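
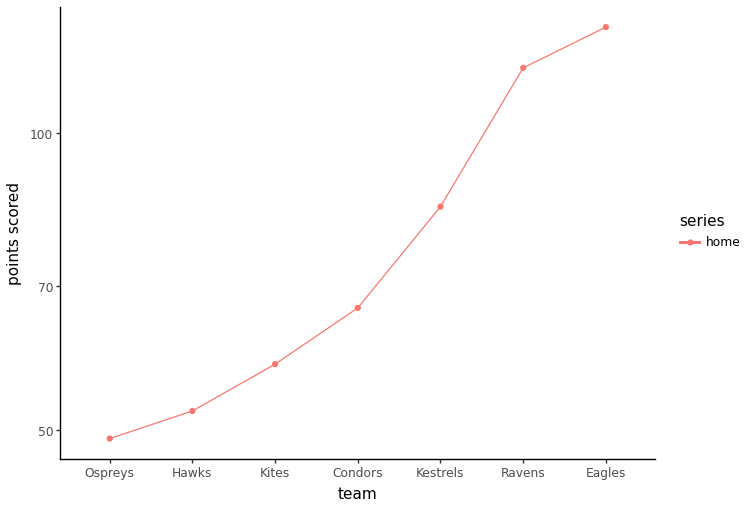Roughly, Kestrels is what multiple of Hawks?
Kestrels ≈ 80, Hawks ≈ 50; 80/50 ≈ 1.6.

≈ 1.6×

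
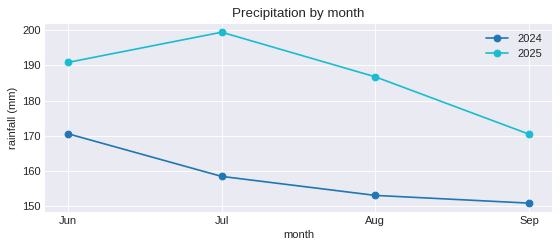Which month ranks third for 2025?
Aug

Top 4 for 2025: Jul ≈ 200, Jun ≈ 190, Aug ≈ 185, Sep ≈ 170.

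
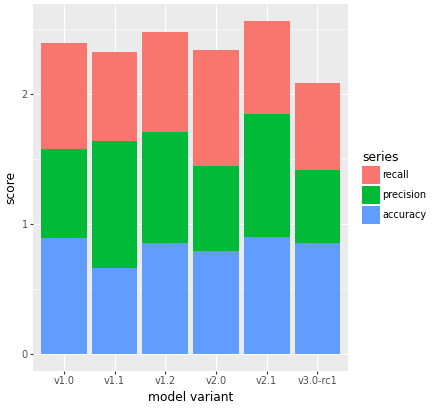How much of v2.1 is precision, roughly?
precision top ≈ 2.0, bottom ≈ 1.0; segment ≈ 1.0.

≈ 1.0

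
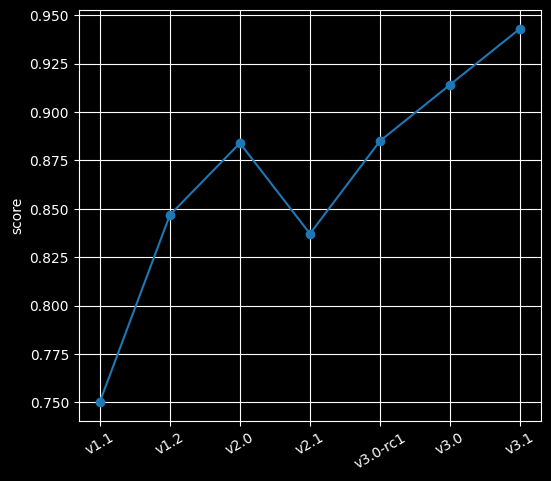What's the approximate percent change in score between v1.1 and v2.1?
v1.1 ≈ 0.76, v2.1 ≈ 0.84; (0.84 − 0.76) / 0.76 ≈ +10.5%.

≈ +10.5%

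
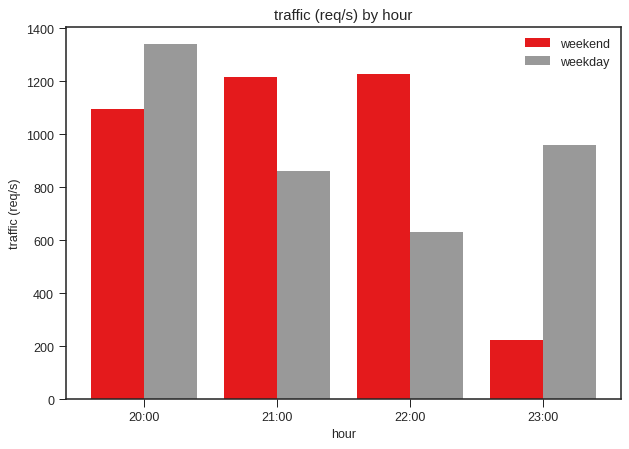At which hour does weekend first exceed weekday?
20:00: weekend ≈ 1000 vs weekday ≈ 1400 (not yet); 21:00: weekend ≈ 1200 vs weekday ≈ 800 (first crossover).

21:00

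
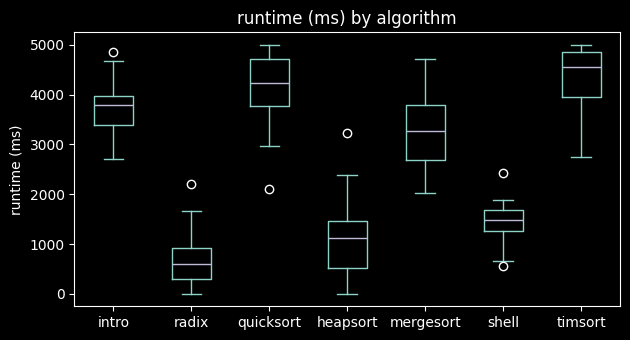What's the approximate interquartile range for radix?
≈ 500

Q3 ≈ 1000, Q1 ≈ 500; IQR ≈ 500.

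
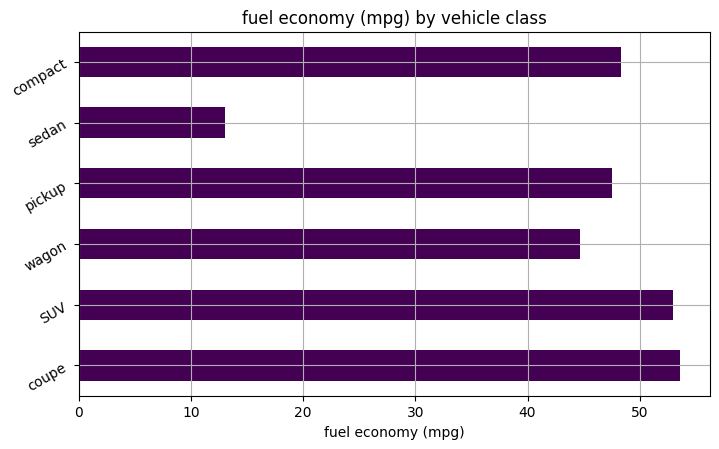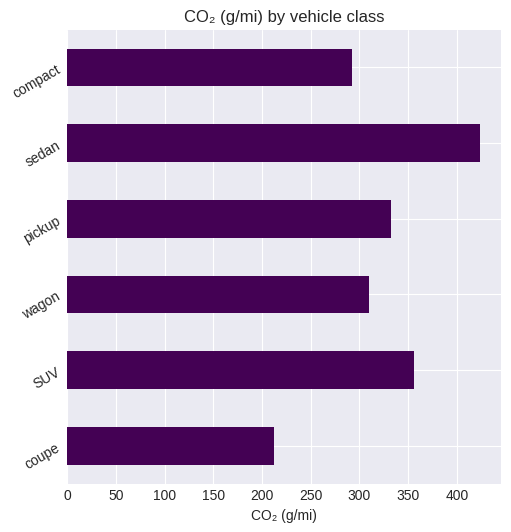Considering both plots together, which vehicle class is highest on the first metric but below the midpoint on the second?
coupe

Chart 2 median CO₂ (g/mi) ≈ 300; below-median vehicle classes: coupe, wagon, compact. Among those, coupe has the highest fuel economy (mpg) (≈ 55).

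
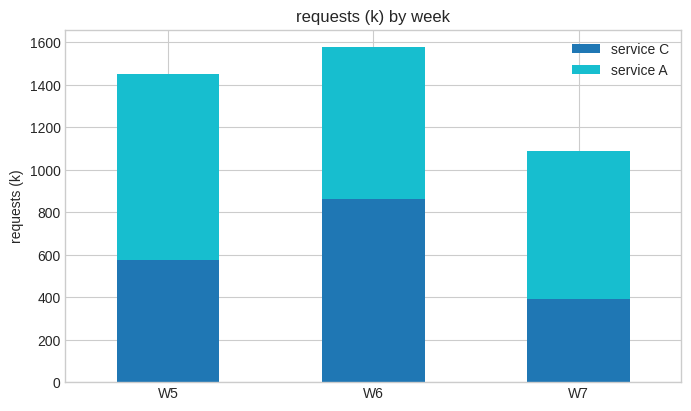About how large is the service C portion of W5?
service C top ≈ 600, bottom ≈ 0; segment ≈ 600.

≈ 600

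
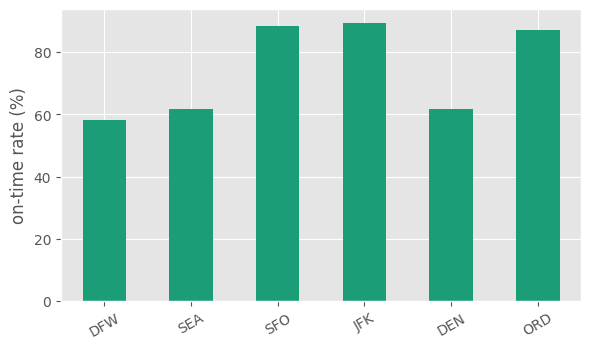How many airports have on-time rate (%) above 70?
3

Above 70: SFO, JFK, ORD.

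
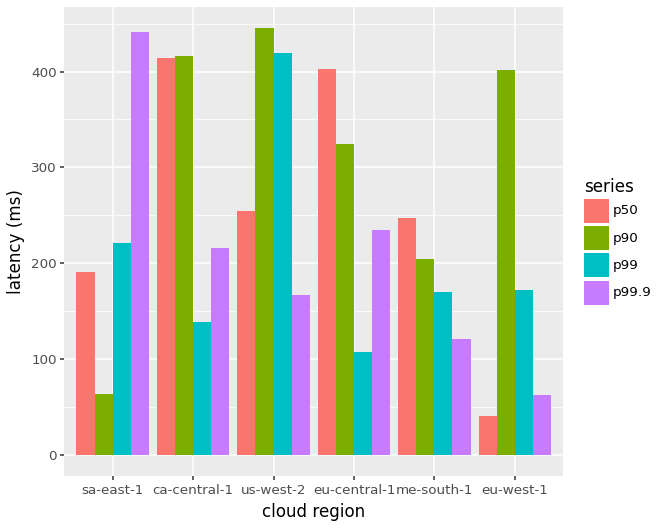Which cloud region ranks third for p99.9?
Top 4 for p99.9: sa-east-1 ≈ 450, eu-central-1 ≈ 250, ca-central-1 ≈ 200, us-west-2 ≈ 150.

ca-central-1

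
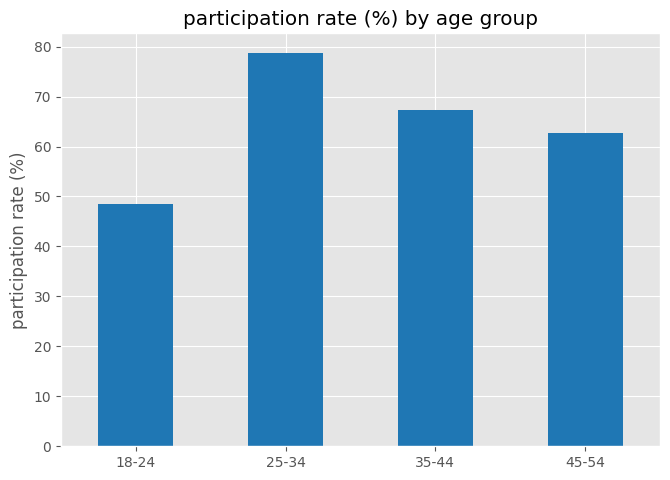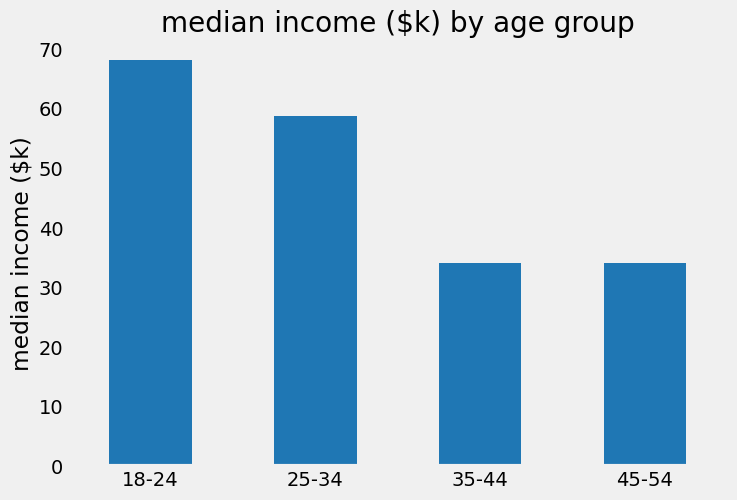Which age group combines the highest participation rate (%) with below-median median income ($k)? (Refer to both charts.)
Chart 2 median median income ($k) ≈ 50; below-median age groups: 35-44, 45-54. Among those, 35-44 has the highest participation rate (%) (≈ 70).

35-44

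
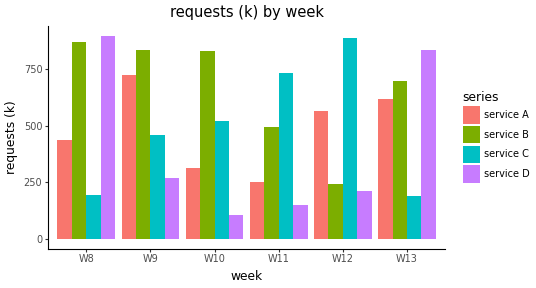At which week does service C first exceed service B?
W11

W10: service C ≈ 500 vs service B ≈ 800 (not yet); W11: service C ≈ 700 vs service B ≈ 500 (first crossover).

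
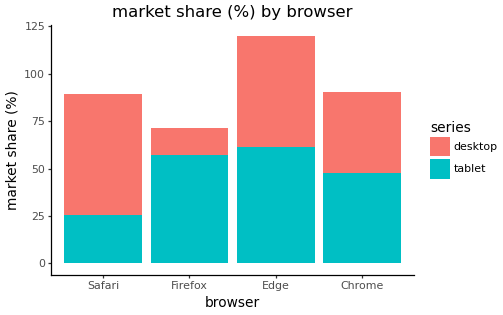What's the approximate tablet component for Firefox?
≈ 60

tablet top ≈ 60, bottom ≈ 0; segment ≈ 60.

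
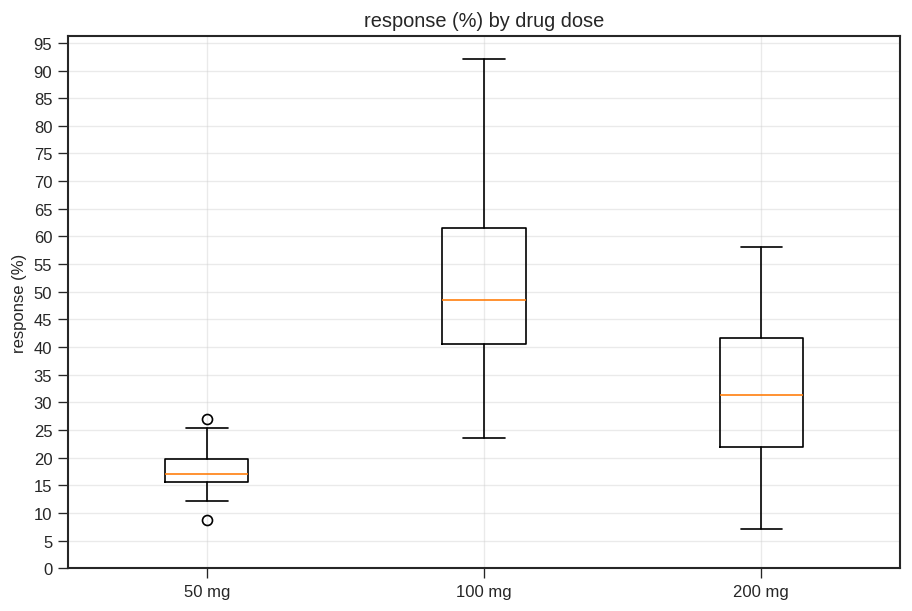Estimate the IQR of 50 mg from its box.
≈ 5

Q3 ≈ 20, Q1 ≈ 15; IQR ≈ 5.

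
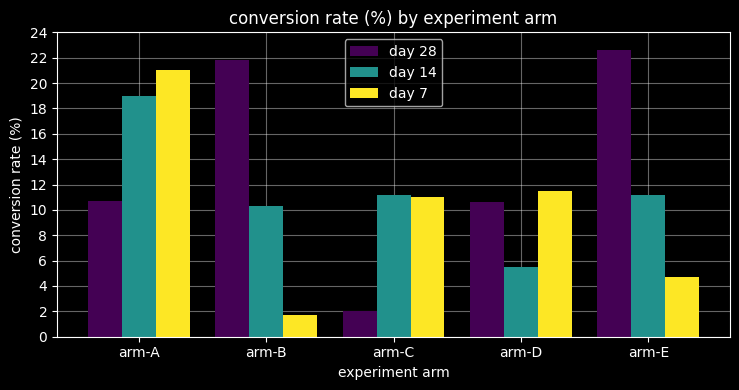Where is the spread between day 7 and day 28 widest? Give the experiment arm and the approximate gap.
arm-B: day 7 ≈ 2, day 28 ≈ 22 → gap ≈ 20. Next-largest (arm-E) is only ≈ 18.

arm-B, ≈ 20 %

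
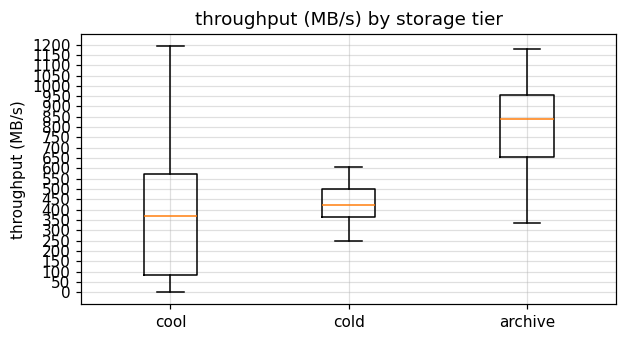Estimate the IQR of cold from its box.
Q3 ≈ 500, Q1 ≈ 350; IQR ≈ 150.

≈ 150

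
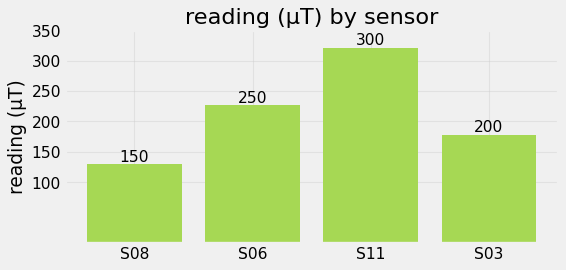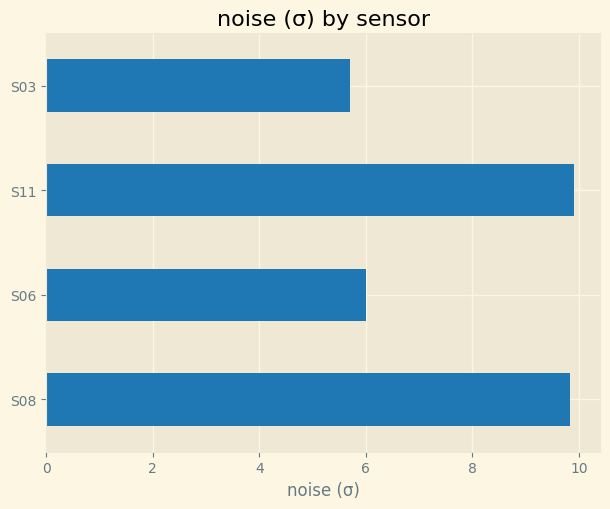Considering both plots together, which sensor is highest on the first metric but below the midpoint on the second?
S06

Chart 2 median noise (σ) ≈ 8; below-median sensors: S06, S03. Among those, S06 has the highest reading (µT) (≈ 250).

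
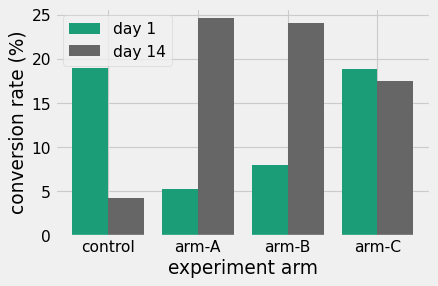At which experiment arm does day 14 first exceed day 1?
control: day 14 ≈ 5 vs day 1 ≈ 20 (not yet); arm-A: day 14 ≈ 25 vs day 1 ≈ 5 (first crossover).

arm-A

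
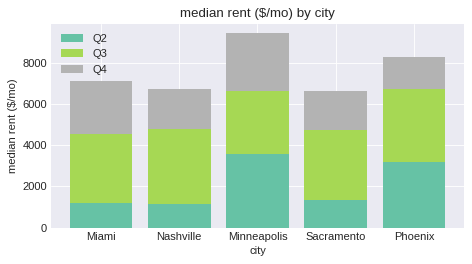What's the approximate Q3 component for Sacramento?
Q3 top ≈ 5000, bottom ≈ 1000; segment ≈ 4000.

≈ 4000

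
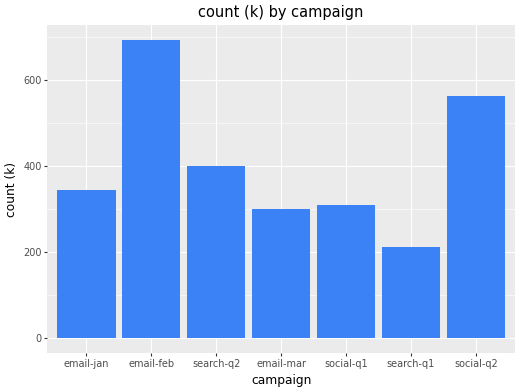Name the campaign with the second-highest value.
social-q2

Top 3: email-feb ≈ 700, social-q2 ≈ 600, search-q2 ≈ 400.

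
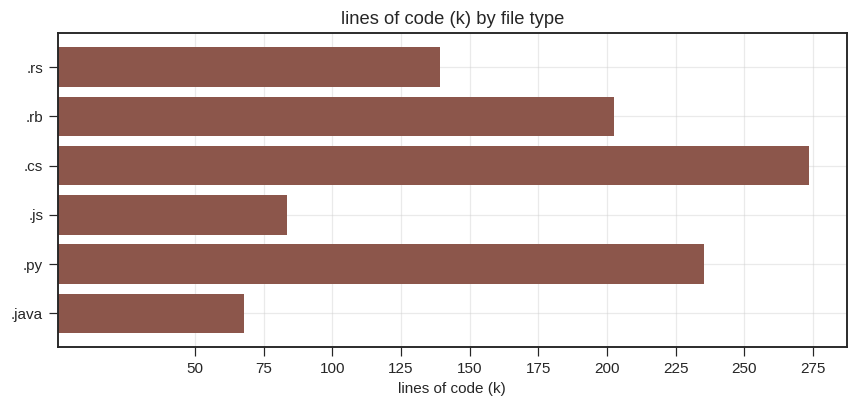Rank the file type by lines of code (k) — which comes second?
Top 3: .cs ≈ 275, .py ≈ 225, .rb ≈ 200.

.py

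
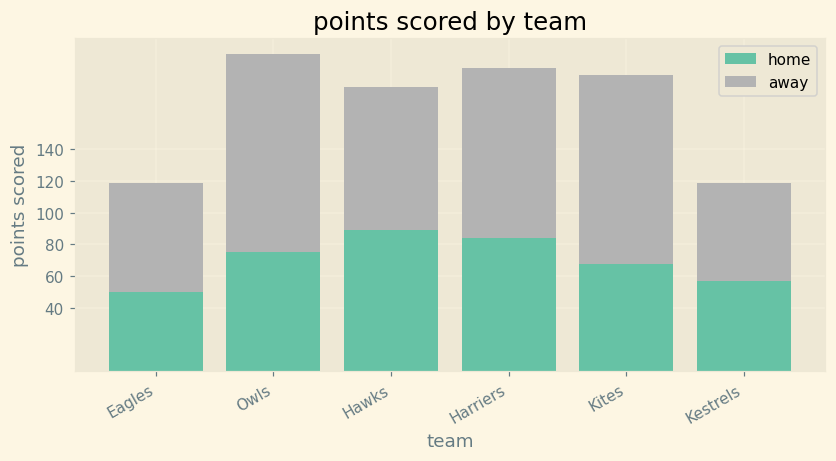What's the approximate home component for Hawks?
home top ≈ 80, bottom ≈ 0; segment ≈ 80.

≈ 80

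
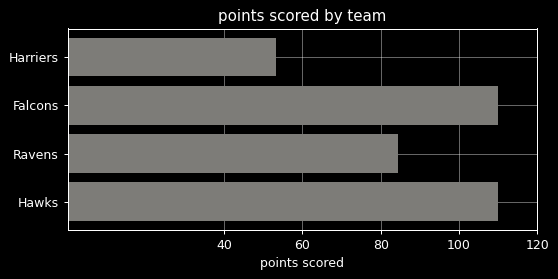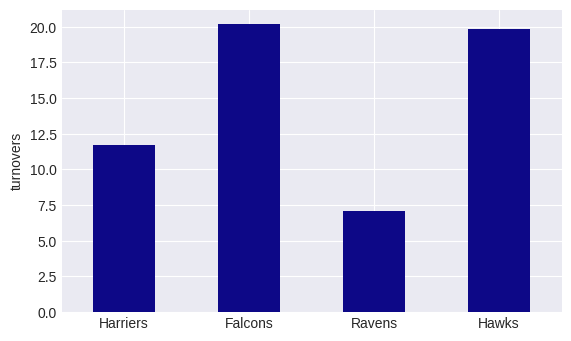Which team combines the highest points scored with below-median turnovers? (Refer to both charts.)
Ravens

Chart 2 median turnovers ≈ 16; below-median teams: Harriers, Ravens. Among those, Ravens has the highest points scored (≈ 80).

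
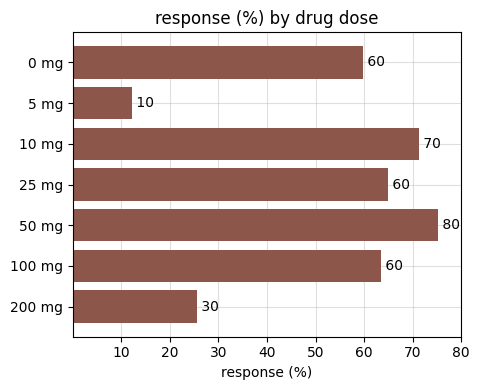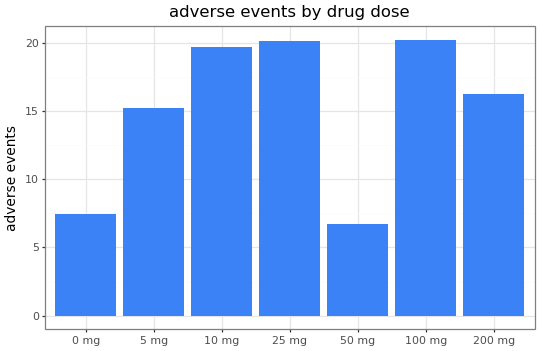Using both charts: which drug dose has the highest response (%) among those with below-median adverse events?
50 mg

Chart 2 median adverse events ≈ 16; below-median drug doses: 0 mg, 5 mg, 50 mg. Among those, 50 mg has the highest response (%) (≈ 80).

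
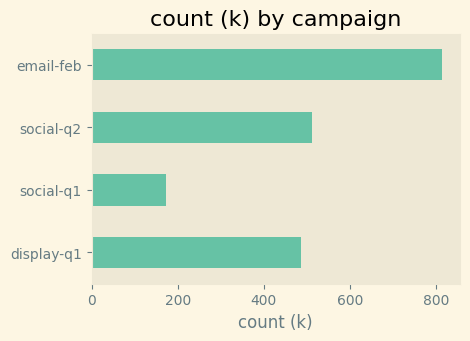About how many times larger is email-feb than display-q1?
email-feb ≈ 800, display-q1 ≈ 500; 800/500 ≈ 1.6.

≈ 1.6×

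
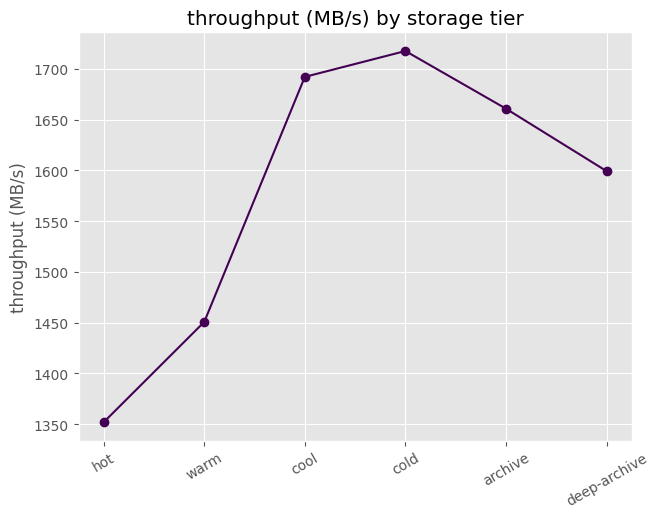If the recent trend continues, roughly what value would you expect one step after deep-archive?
Last three: 1700, 1650, 1600 → slope ≈ -50/step → next ≈ 1550.

≈ 1550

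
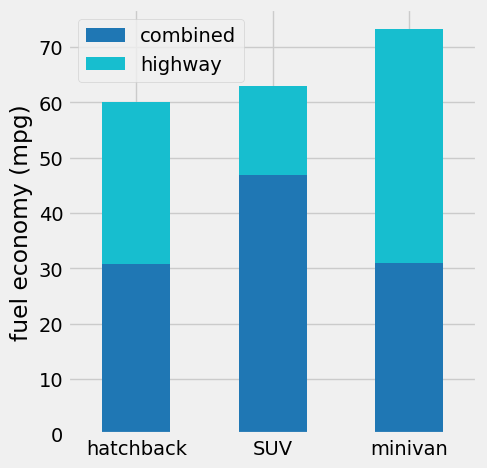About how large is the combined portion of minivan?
combined top ≈ 30, bottom ≈ 0; segment ≈ 30.

≈ 30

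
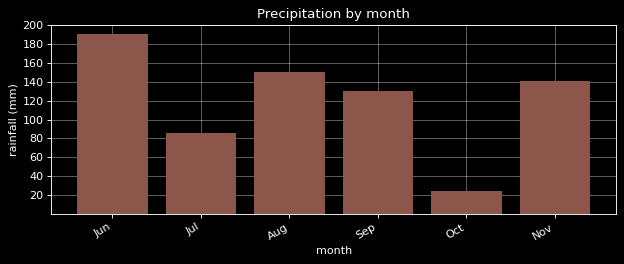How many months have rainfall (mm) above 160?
1

Above 160: Jun.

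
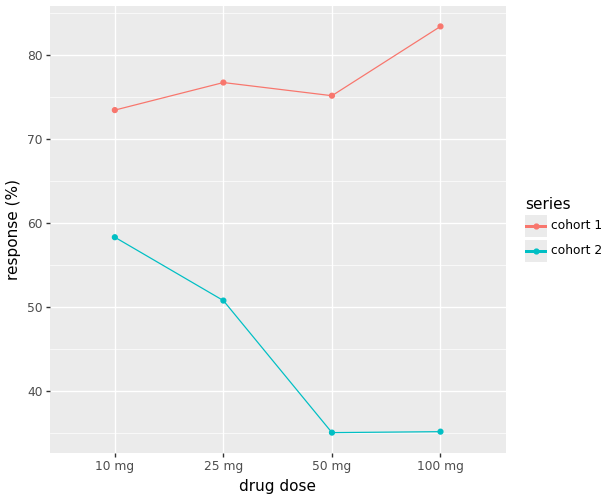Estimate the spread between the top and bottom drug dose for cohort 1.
≈ 10

Max 100 mg ≈ 85, min 10 mg ≈ 75; range ≈ 10.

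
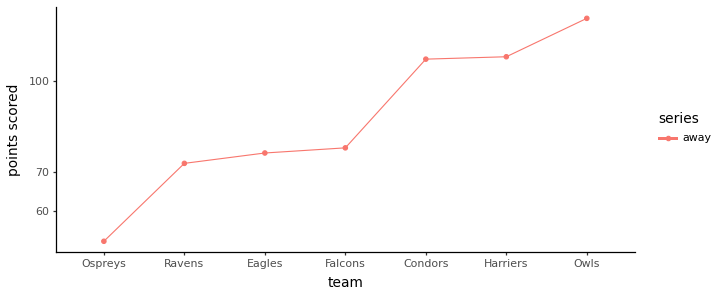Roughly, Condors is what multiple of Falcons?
Condors ≈ 110, Falcons ≈ 80; 110/80 ≈ 1.38.

≈ 1.38×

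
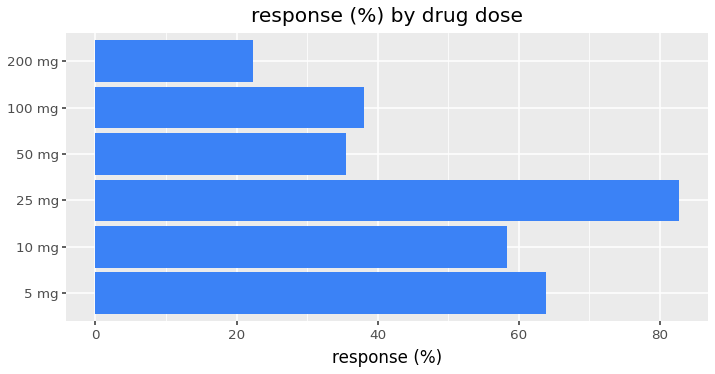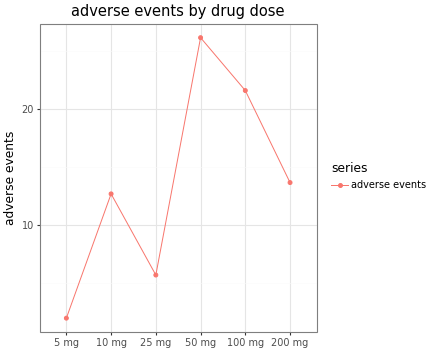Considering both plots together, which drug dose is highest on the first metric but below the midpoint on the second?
Chart 2 median adverse events ≈ 15; below-median drug doses: 5 mg, 10 mg, 25 mg. Among those, 25 mg has the highest response (%) (≈ 80).

25 mg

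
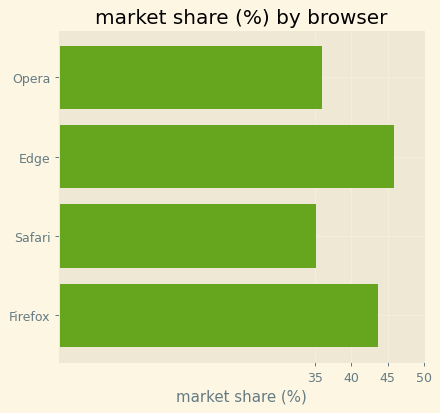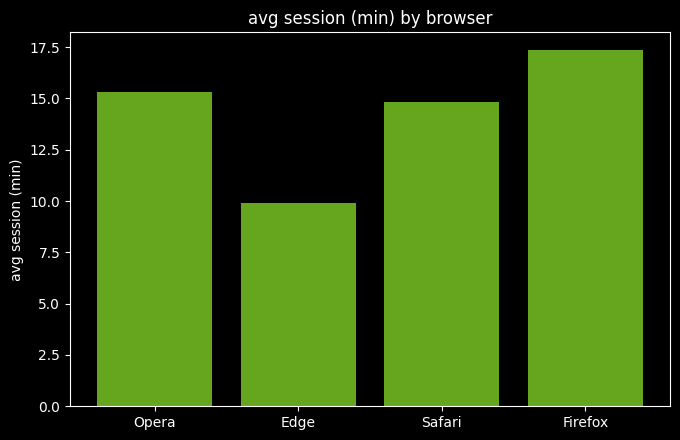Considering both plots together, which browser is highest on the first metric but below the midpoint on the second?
Chart 2 median avg session (min) ≈ 16; below-median browsers: Edge, Safari. Among those, Edge has the highest market share (%) (≈ 45).

Edge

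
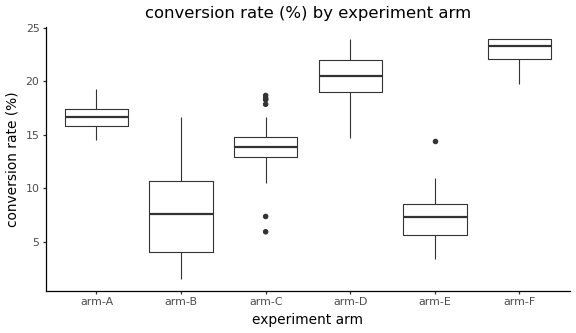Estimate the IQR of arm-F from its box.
Q3 ≈ 24, Q1 ≈ 22; IQR ≈ 2.

≈ 2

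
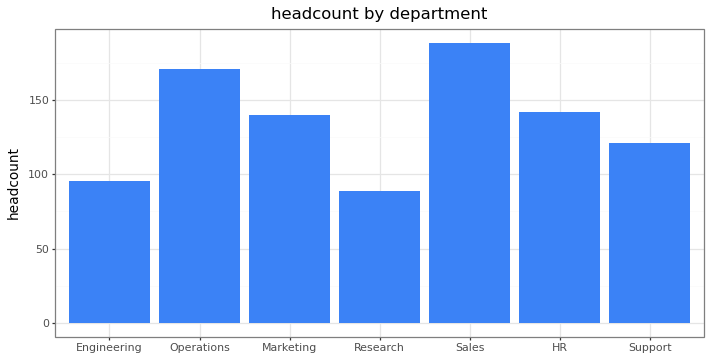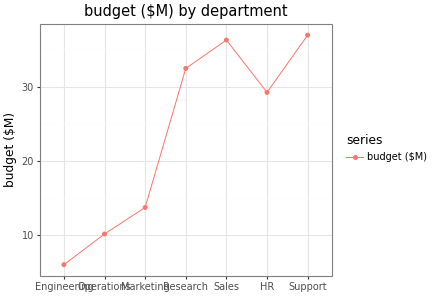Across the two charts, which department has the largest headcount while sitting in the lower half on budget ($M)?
Operations

Chart 2 median budget ($M) ≈ 30; below-median departments: Engineering, Operations, Marketing. Among those, Operations has the highest headcount (≈ 180).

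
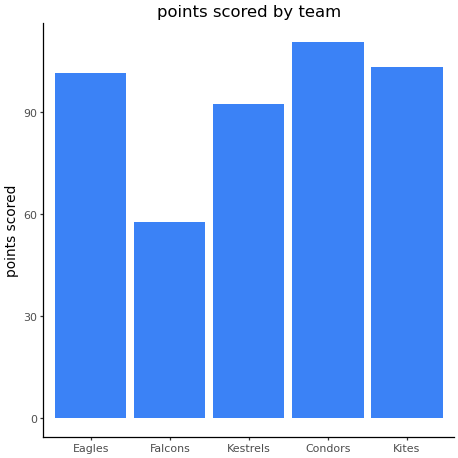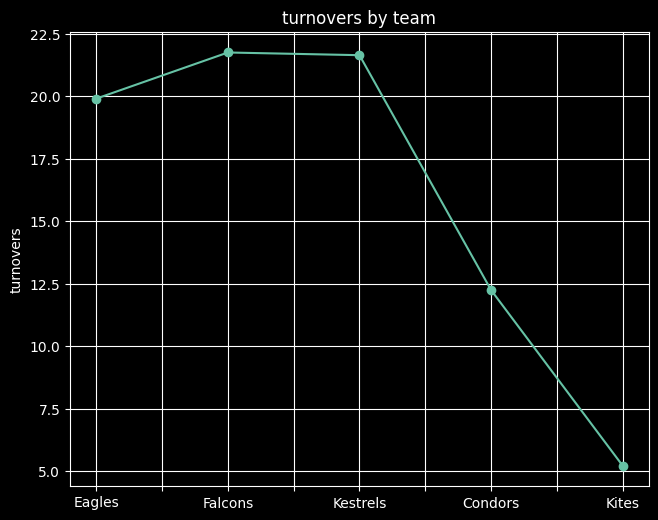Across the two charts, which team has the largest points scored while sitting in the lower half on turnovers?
Condors

Chart 2 median turnovers ≈ 20; below-median teams: Condors, Kites. Among those, Condors has the highest points scored (≈ 120).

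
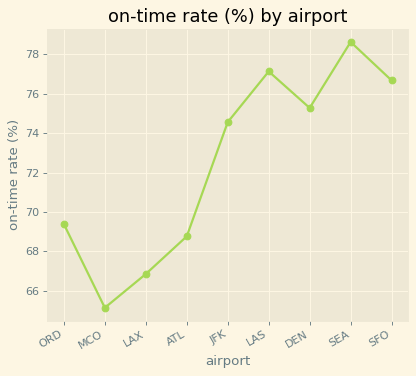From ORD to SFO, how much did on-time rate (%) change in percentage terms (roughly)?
≈ +8.6%

ORD ≈ 70, SFO ≈ 76; (76 − 70) / 70 ≈ +8.6%.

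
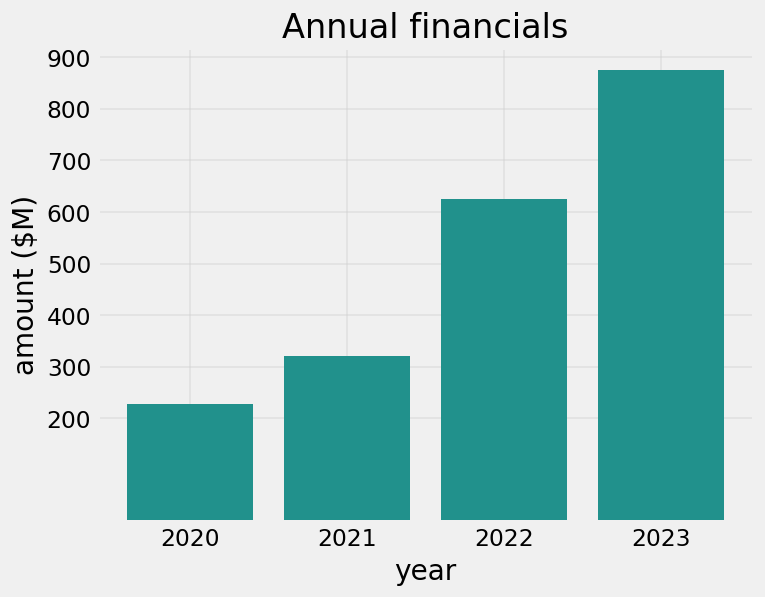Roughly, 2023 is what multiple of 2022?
2023 ≈ 900, 2022 ≈ 600; 900/600 ≈ 1.5.

≈ 1.5×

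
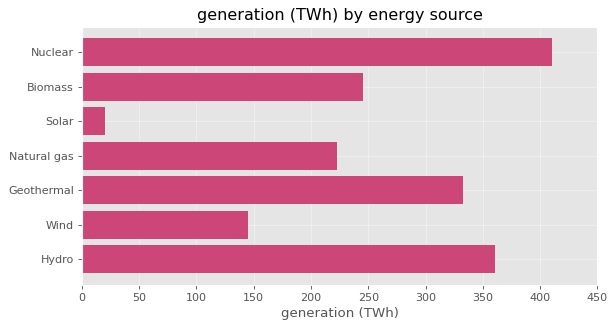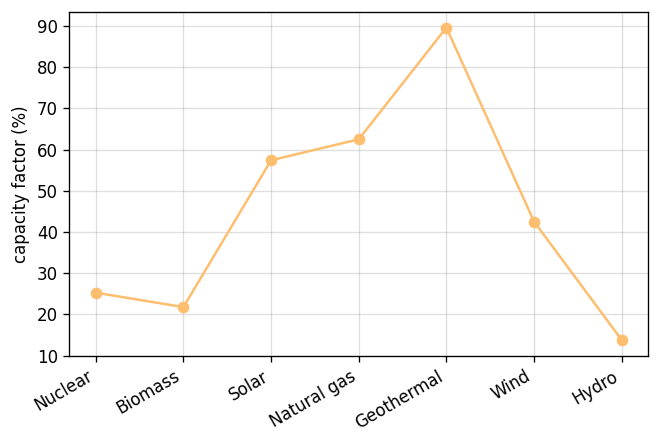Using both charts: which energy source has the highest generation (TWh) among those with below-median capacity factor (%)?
Chart 2 median capacity factor (%) ≈ 40; below-median energy sources: Nuclear, Biomass, Hydro. Among those, Nuclear has the highest generation (TWh) (≈ 400).

Nuclear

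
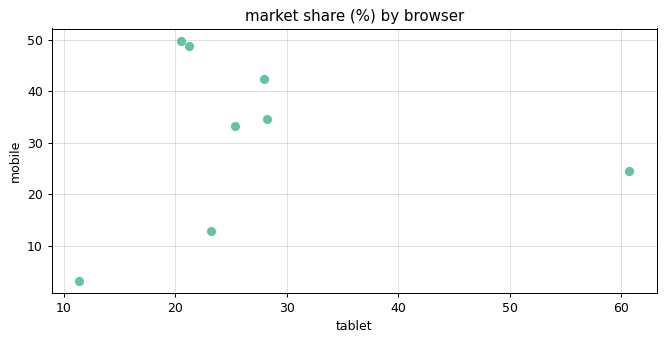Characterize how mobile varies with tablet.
no clear correlation

Points are roughly uncorrelated; weak (|r| ≈ 0.0).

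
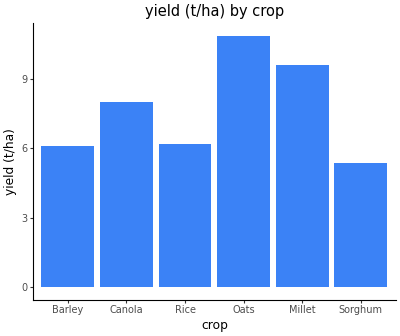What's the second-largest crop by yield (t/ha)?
Millet

Top 3: Oats ≈ 11, Millet ≈ 10, Canola ≈ 8.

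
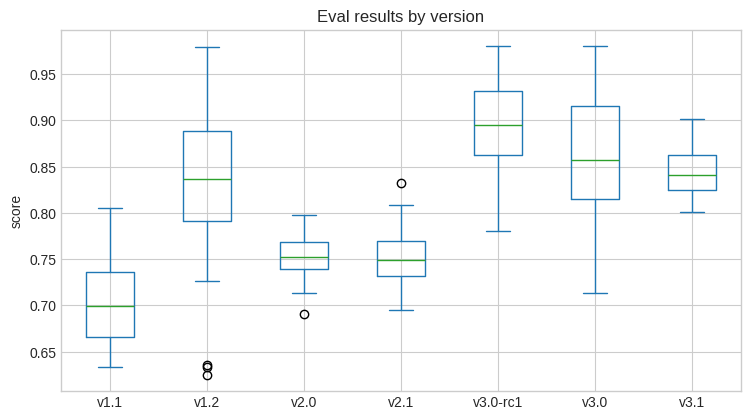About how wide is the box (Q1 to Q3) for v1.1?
≈ 0.08

Q3 ≈ 0.74, Q1 ≈ 0.66; IQR ≈ 0.08.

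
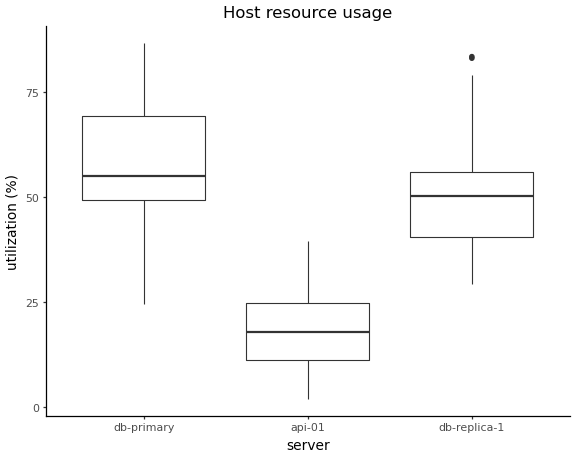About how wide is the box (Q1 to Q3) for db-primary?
≈ 20

Q3 ≈ 70, Q1 ≈ 50; IQR ≈ 20.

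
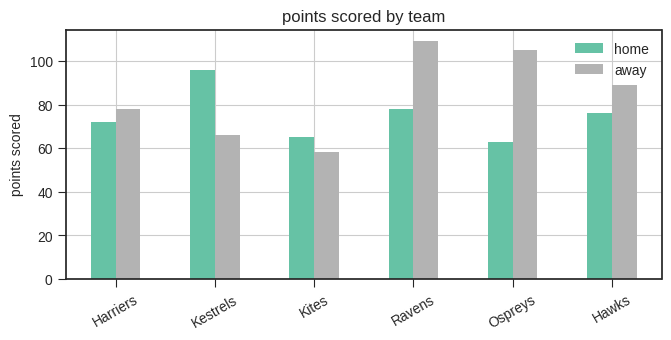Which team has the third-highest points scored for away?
Hawks

Top 4 for away: Ravens ≈ 110, Ospreys ≈ 100, Hawks ≈ 90, Harriers ≈ 80.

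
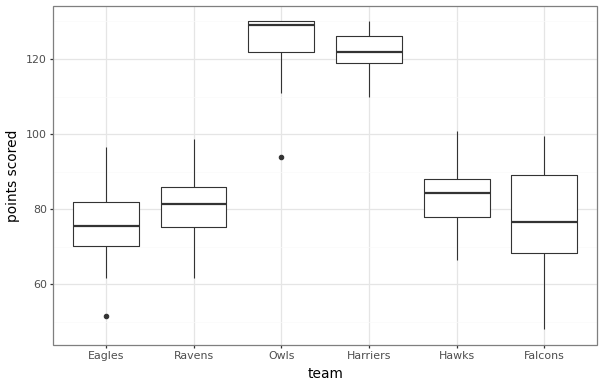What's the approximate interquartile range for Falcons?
≈ 20

Q3 ≈ 90, Q1 ≈ 70; IQR ≈ 20.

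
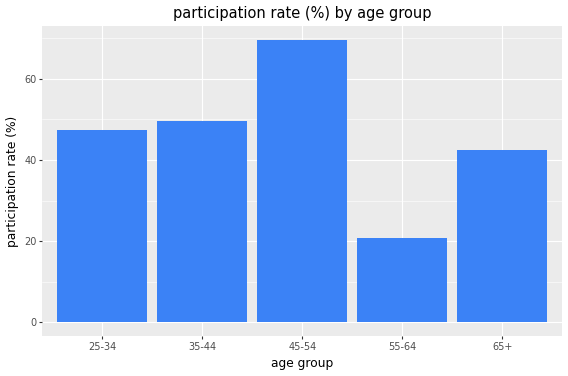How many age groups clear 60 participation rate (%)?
Above 60: 45-54.

1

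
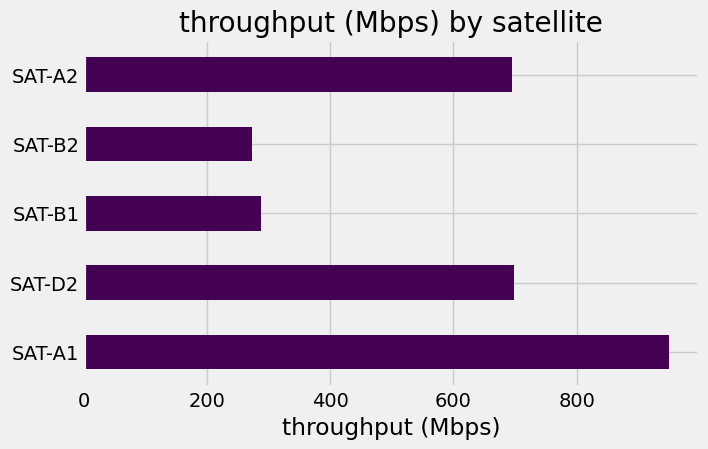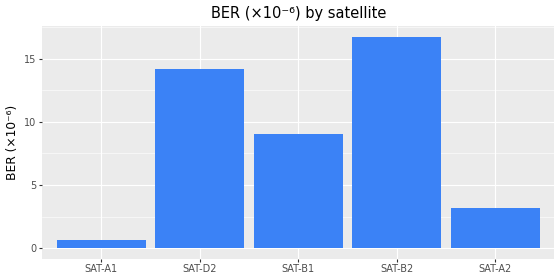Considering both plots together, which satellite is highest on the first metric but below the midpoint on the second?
Chart 2 median BER (×10⁻⁶) ≈ 10; below-median satellites: SAT-A1, SAT-A2. Among those, SAT-A1 has the highest throughput (Mbps) (≈ 1000).

SAT-A1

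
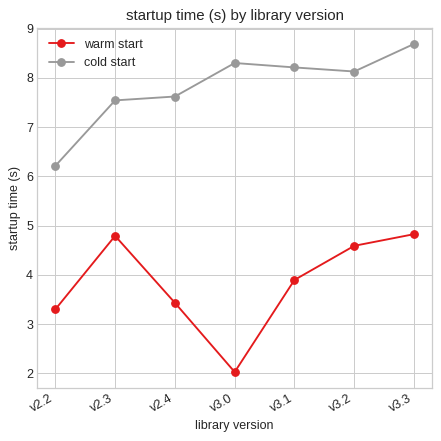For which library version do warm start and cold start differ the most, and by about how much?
v3.0, ≈ 6 s

v3.0: warm start ≈ 2, cold start ≈ 8 → gap ≈ 6. Next-largest (v3.1) is only ≈ 4.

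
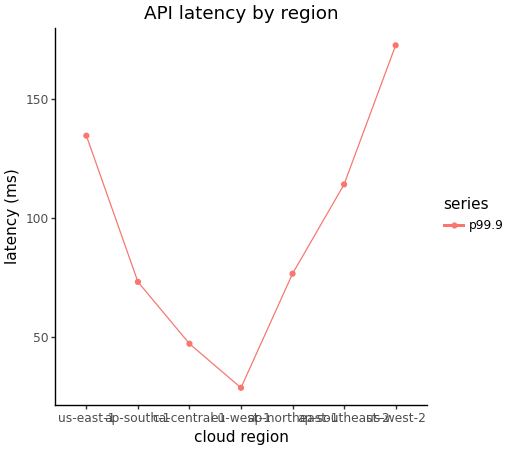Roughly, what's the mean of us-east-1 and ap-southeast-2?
(140 + 120) / 2 ≈ 130.

≈ 130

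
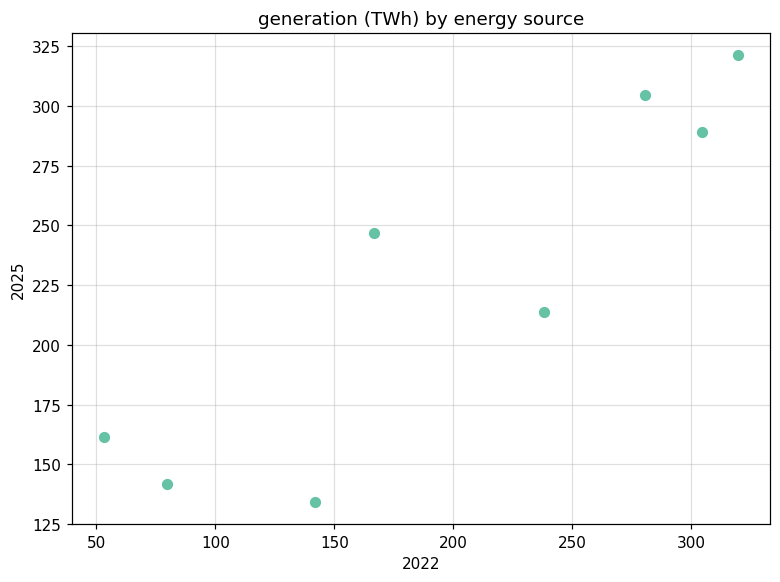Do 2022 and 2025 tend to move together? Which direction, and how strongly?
positive, strong

Points are positively correlated; strong (|r| ≈ 0.9).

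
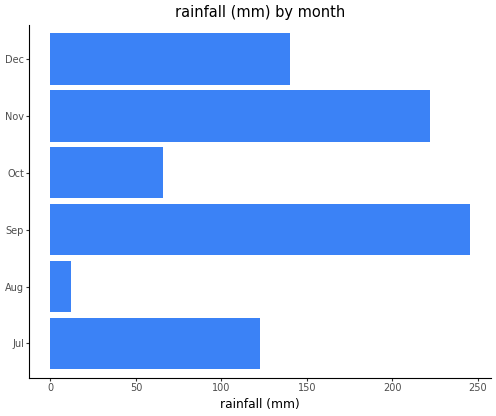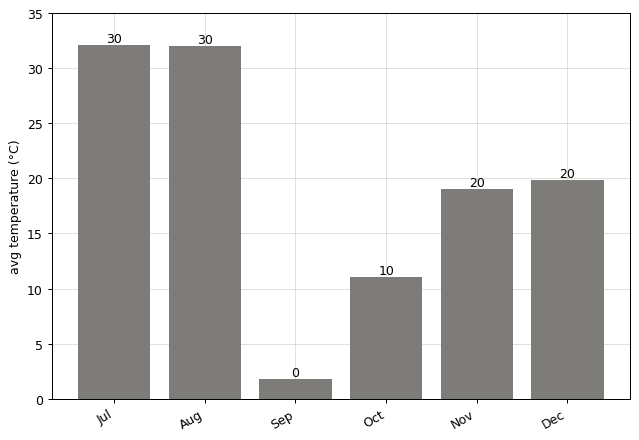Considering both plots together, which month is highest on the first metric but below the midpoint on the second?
Chart 2 median avg temperature (°C) ≈ 20; below-median months: Sep, Oct, Nov. Among those, Sep has the highest rainfall (mm) (≈ 250).

Sep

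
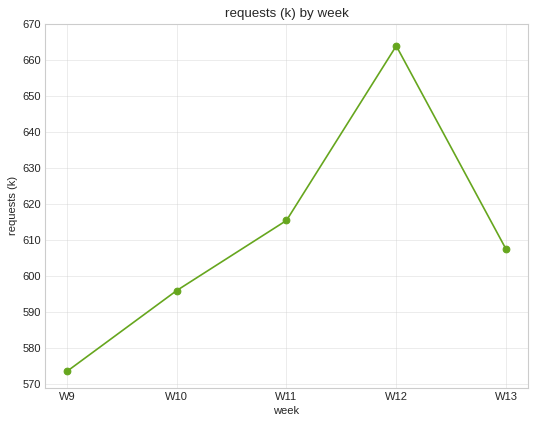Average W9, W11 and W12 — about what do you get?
≈ 617

(570 + 620 + 660) / 3 ≈ 617.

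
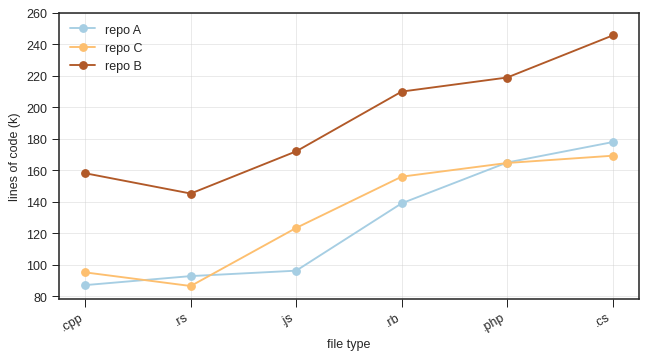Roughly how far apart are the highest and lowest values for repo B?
Max .cs ≈ 240, min .rs ≈ 140; range ≈ 100.

≈ 100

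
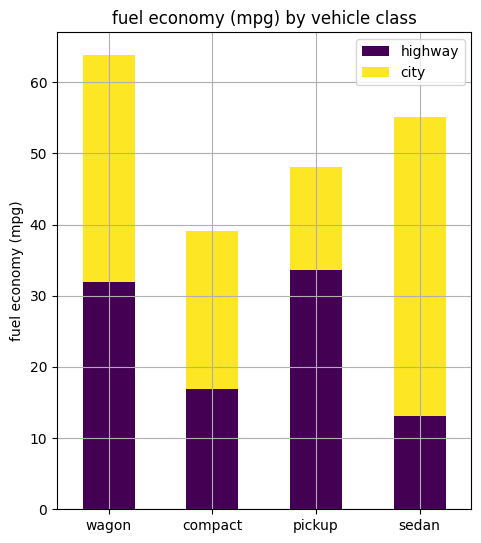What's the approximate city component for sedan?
≈ 50

city top ≈ 60, bottom ≈ 10; segment ≈ 50.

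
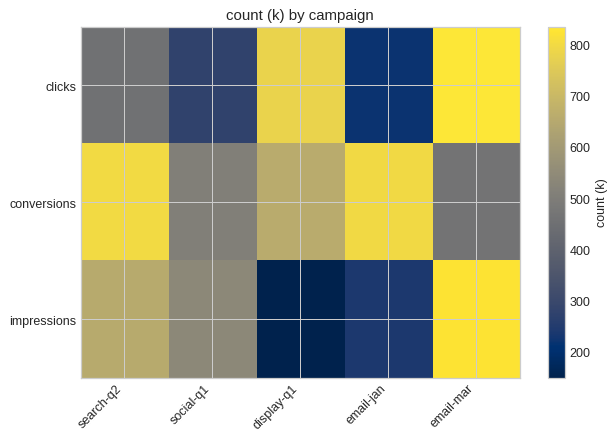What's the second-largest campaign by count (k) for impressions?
search-q2

Top 3 for impressions: email-mar ≈ 800, search-q2 ≈ 700, social-q1 ≈ 500.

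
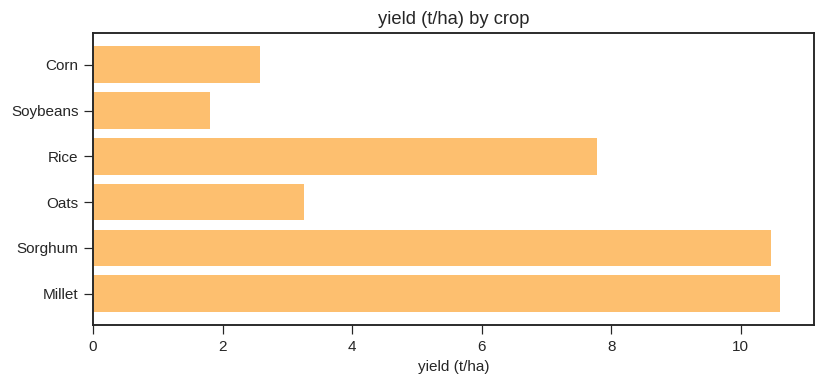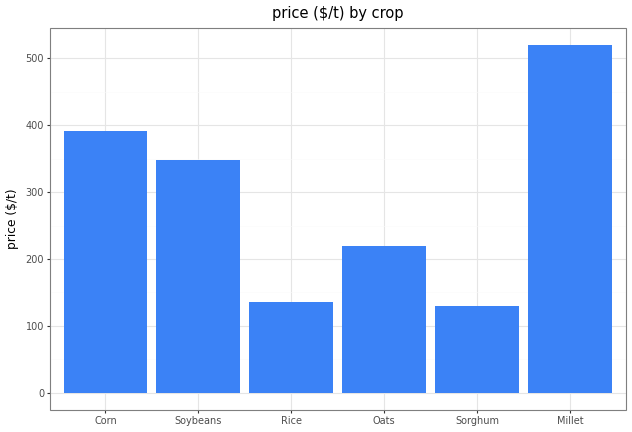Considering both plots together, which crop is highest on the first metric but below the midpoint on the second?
Sorghum

Chart 2 median price ($/t) ≈ 300; below-median crops: Rice, Oats, Sorghum. Among those, Sorghum has the highest yield (t/ha) (≈ 10).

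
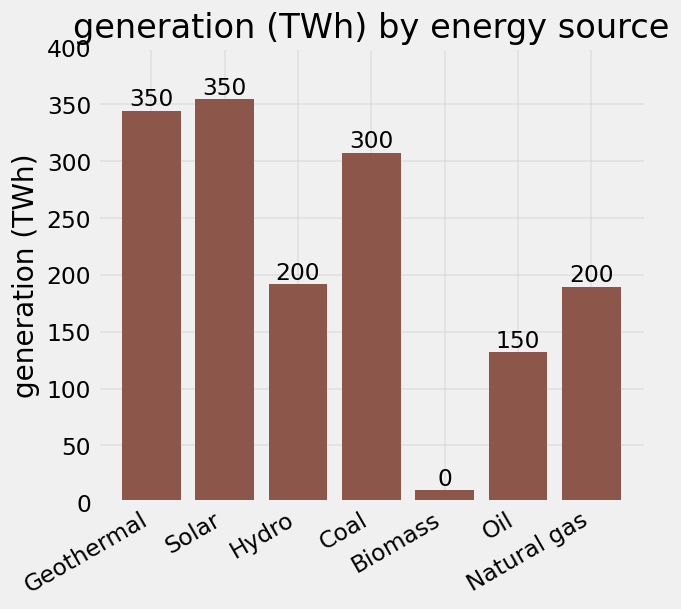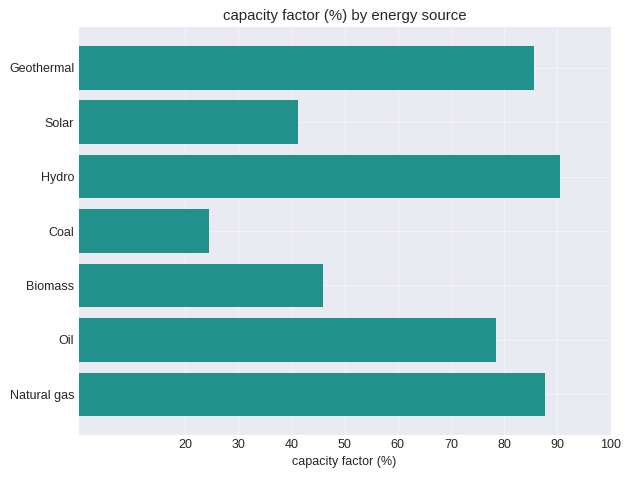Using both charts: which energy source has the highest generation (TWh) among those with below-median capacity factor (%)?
Chart 2 median capacity factor (%) ≈ 80; below-median energy sources: Solar, Coal, Biomass. Among those, Solar has the highest generation (TWh) (≈ 350).

Solar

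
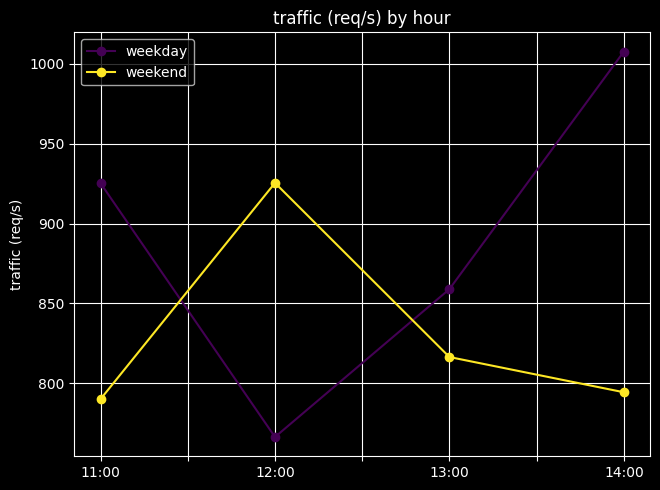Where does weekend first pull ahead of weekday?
12:00

11:00: weekend ≈ 800 vs weekday ≈ 925 (not yet); 12:00: weekend ≈ 925 vs weekday ≈ 775 (first crossover).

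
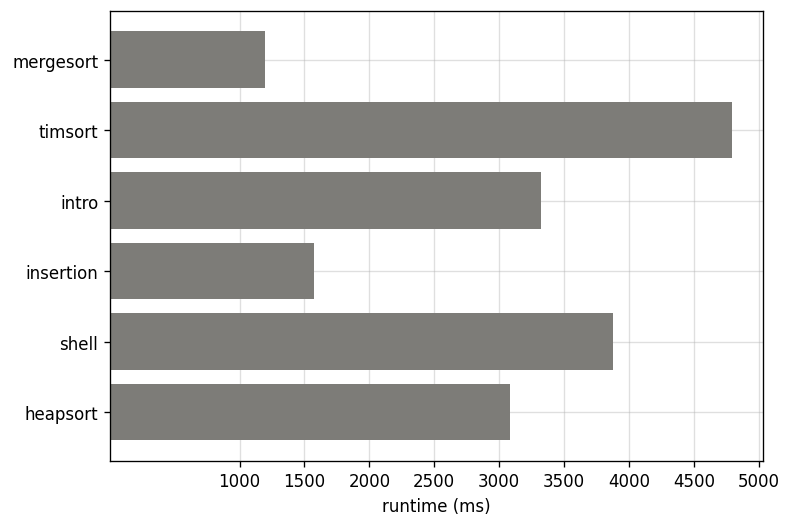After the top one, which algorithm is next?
shell

Top 3: timsort ≈ 5000, shell ≈ 4000, intro ≈ 3500.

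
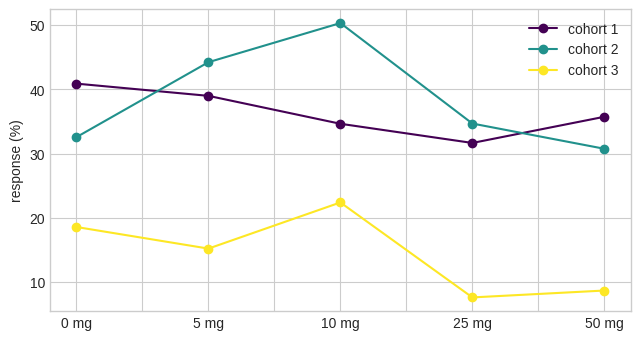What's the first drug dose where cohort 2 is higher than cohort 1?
5 mg

0 mg: cohort 2 ≈ 35 vs cohort 1 ≈ 40 (not yet); 5 mg: cohort 2 ≈ 45 vs cohort 1 ≈ 40 (first crossover).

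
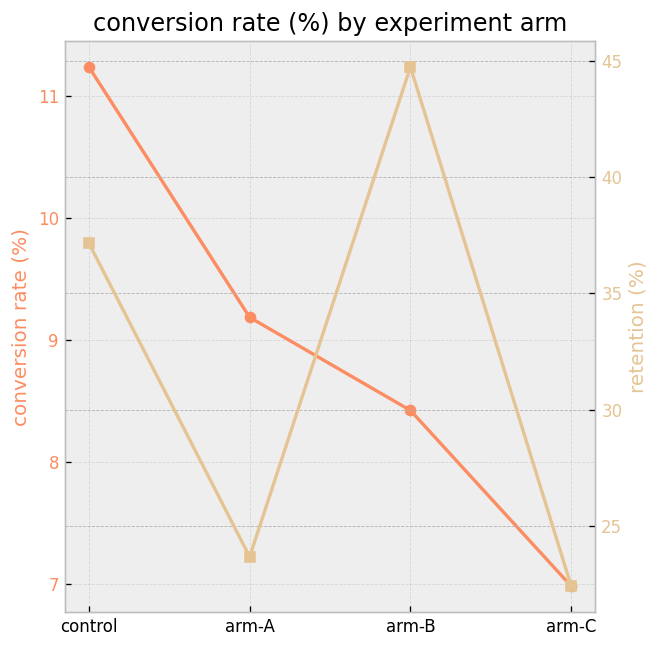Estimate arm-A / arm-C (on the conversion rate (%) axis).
arm-A ≈ 9.0, arm-C ≈ 7.0; 9.0/7.0 ≈ 1.29.

≈ 1.29×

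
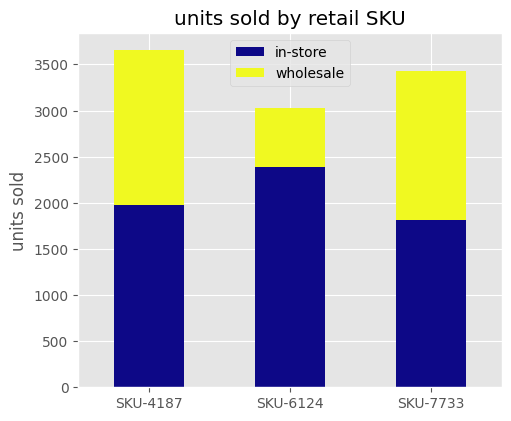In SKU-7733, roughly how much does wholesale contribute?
≈ 1500

wholesale top ≈ 3500, bottom ≈ 2000; segment ≈ 1500.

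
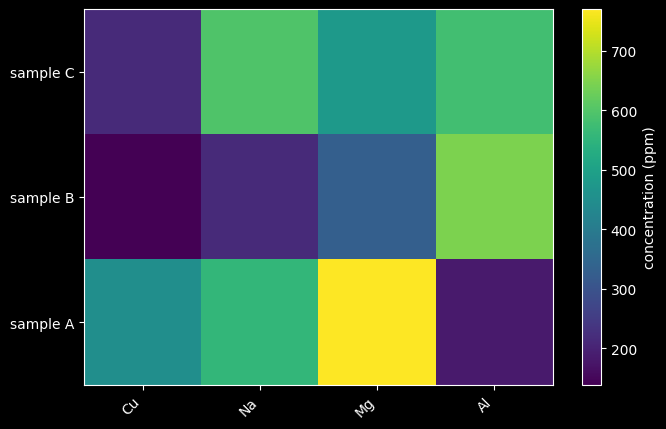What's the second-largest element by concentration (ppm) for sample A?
Top 3 for sample A: Mg ≈ 800, Na ≈ 600, Cu ≈ 500.

Na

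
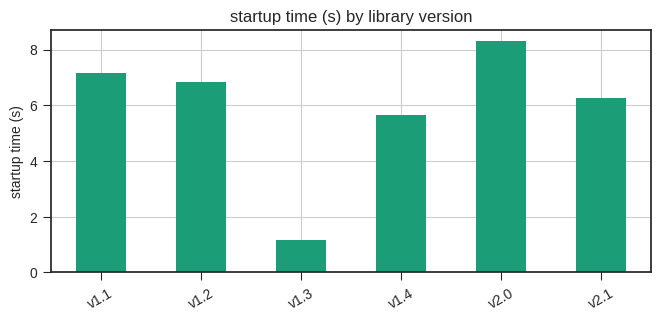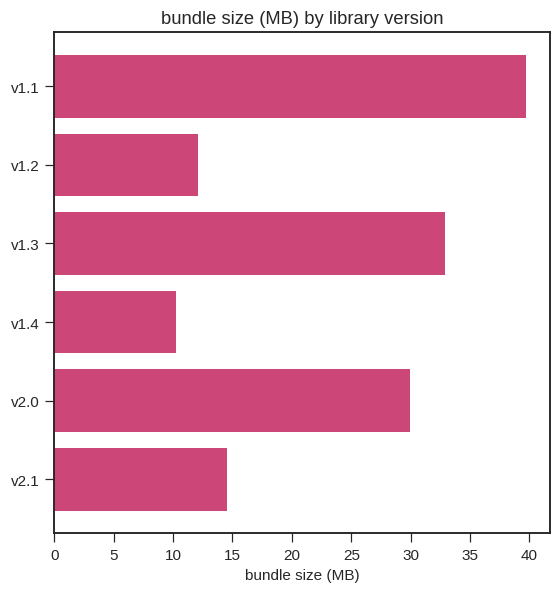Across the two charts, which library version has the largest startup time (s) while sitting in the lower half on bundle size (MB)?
Chart 2 median bundle size (MB) ≈ 20; below-median library versions: v1.2, v1.4, v2.1. Among those, v1.2 has the highest startup time (s) (≈ 7).

v1.2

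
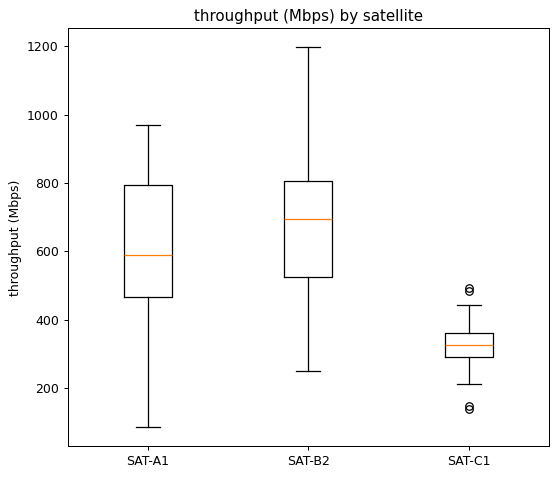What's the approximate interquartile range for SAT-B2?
≈ 300

Q3 ≈ 800, Q1 ≈ 500; IQR ≈ 300.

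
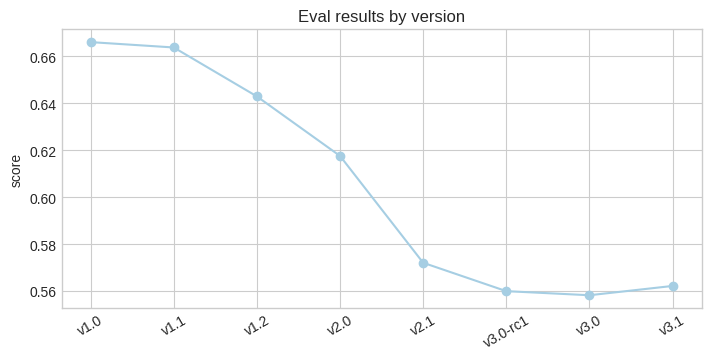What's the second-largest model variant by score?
v1.1

Top 3: v1.0 ≈ 0.67, v1.1 ≈ 0.66, v1.2 ≈ 0.64.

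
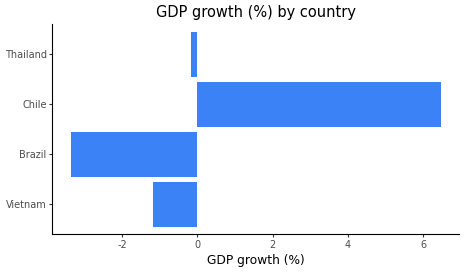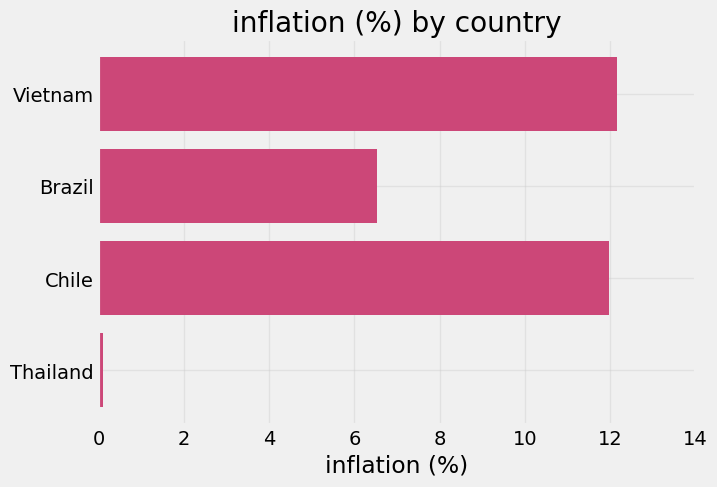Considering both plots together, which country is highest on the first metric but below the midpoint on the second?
Thailand

Chart 2 median inflation (%) ≈ 10; below-median countries: Brazil, Thailand. Among those, Thailand has the highest GDP growth (%) (≈ 0).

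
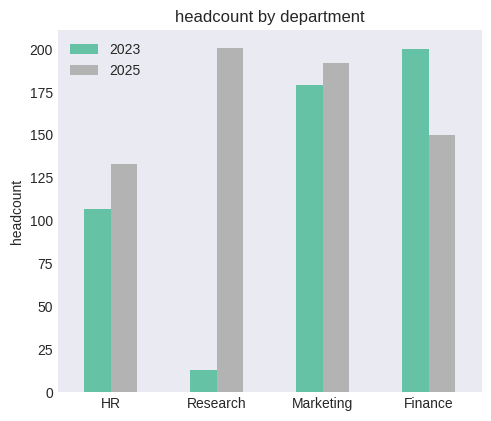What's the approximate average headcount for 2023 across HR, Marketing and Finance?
(100 + 180 + 200) / 3 ≈ 160.

≈ 160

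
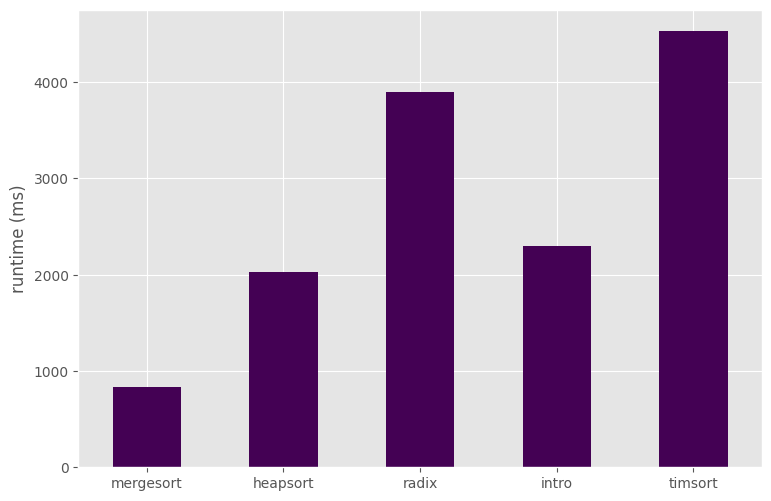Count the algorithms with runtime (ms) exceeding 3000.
Above 3000: radix, timsort.

2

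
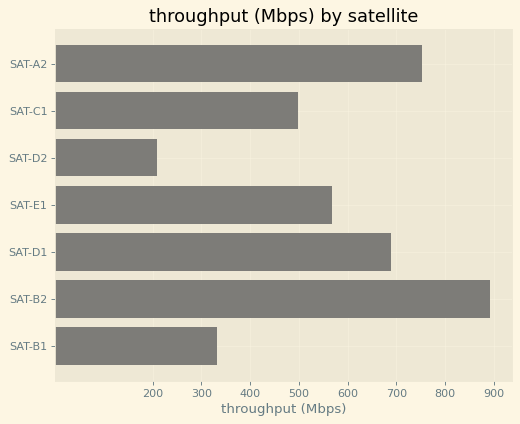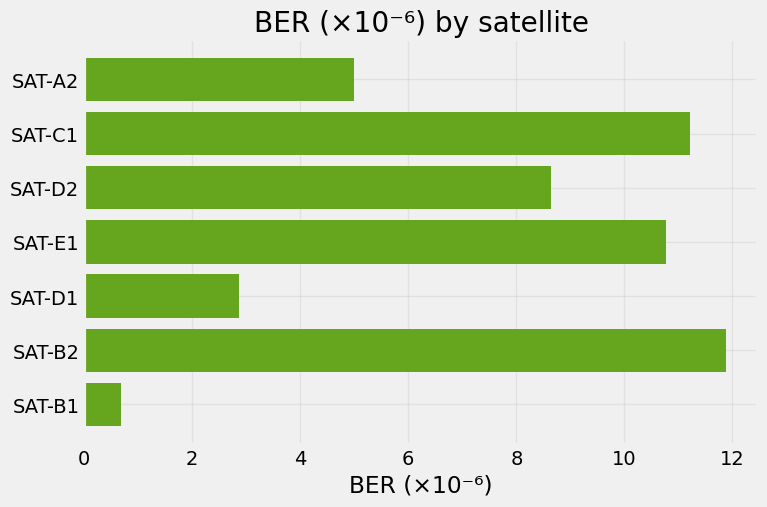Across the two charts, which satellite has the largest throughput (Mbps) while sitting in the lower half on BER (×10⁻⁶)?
SAT-A2

Chart 2 median BER (×10⁻⁶) ≈ 8; below-median satellites: SAT-A2, SAT-D1, SAT-B1. Among those, SAT-A2 has the highest throughput (Mbps) (≈ 800).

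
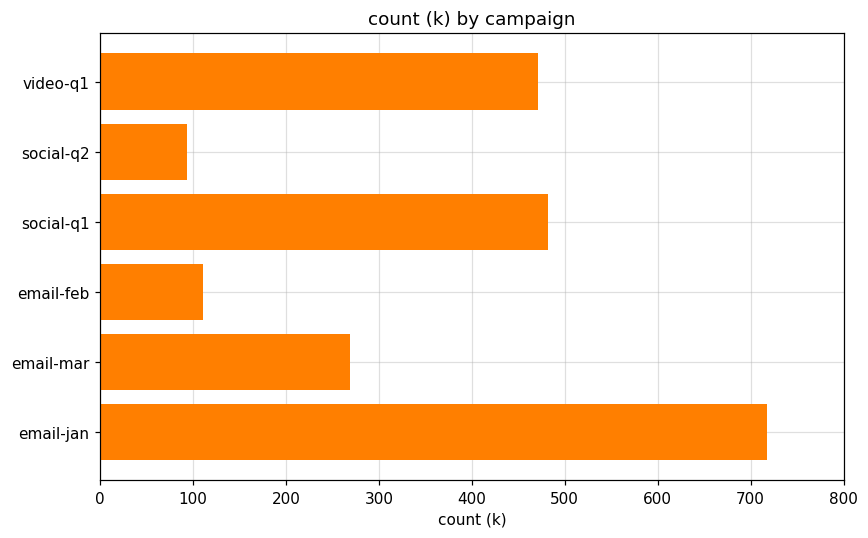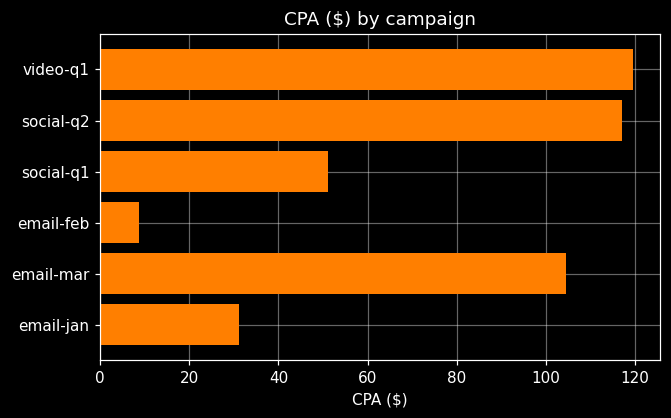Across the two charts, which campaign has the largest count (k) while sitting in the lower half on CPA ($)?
Chart 2 median CPA ($) ≈ 80; below-median campaigns: social-q1, email-feb, email-jan. Among those, email-jan has the highest count (k) (≈ 700).

email-jan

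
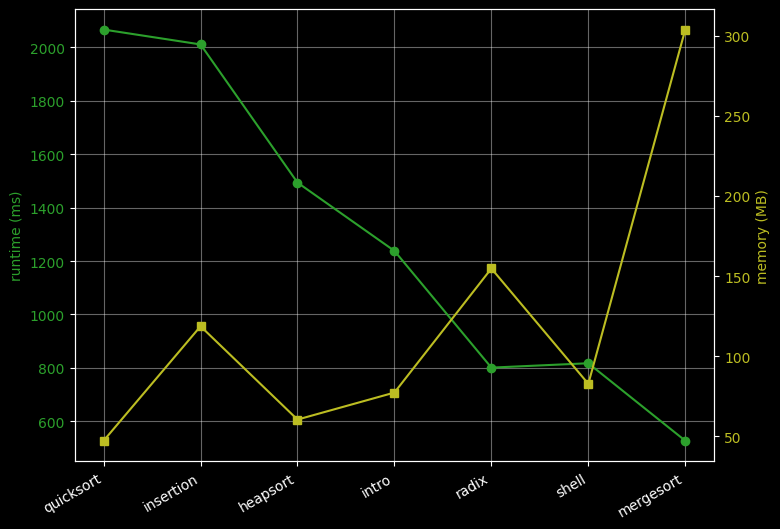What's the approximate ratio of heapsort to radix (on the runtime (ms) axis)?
≈ 1.75×

heapsort ≈ 1400, radix ≈ 800; 1400/800 ≈ 1.75.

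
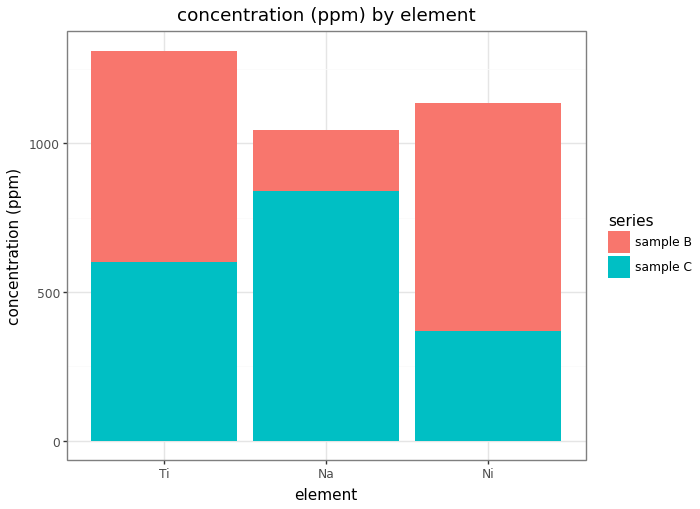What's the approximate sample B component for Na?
≈ 200

sample B top ≈ 1000, bottom ≈ 800; segment ≈ 200.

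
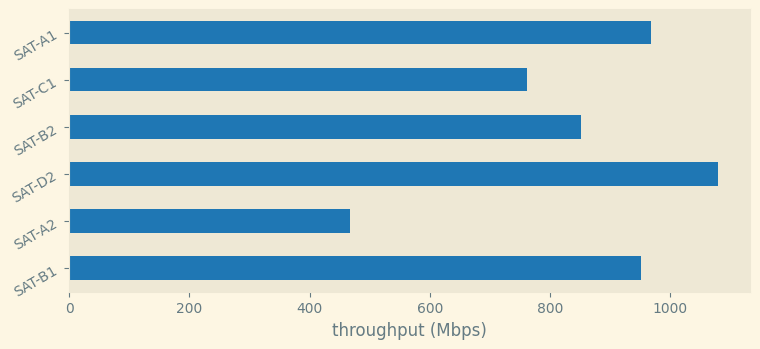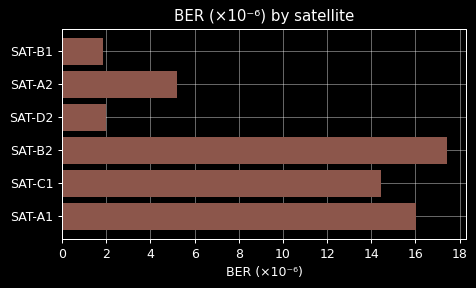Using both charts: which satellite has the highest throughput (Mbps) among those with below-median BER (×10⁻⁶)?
Chart 2 median BER (×10⁻⁶) ≈ 10; below-median satellites: SAT-B1, SAT-A2, SAT-D2. Among those, SAT-D2 has the highest throughput (Mbps) (≈ 1100).

SAT-D2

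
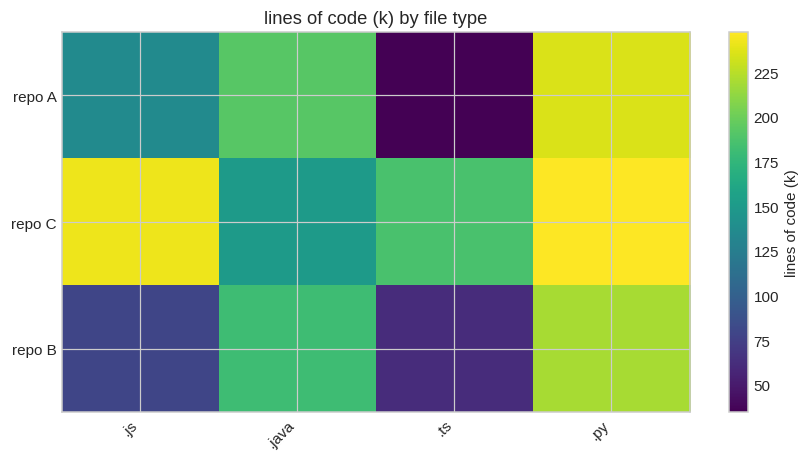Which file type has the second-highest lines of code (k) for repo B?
.java

Top 3 for repo B: .py ≈ 220, .java ≈ 180, .js ≈ 80.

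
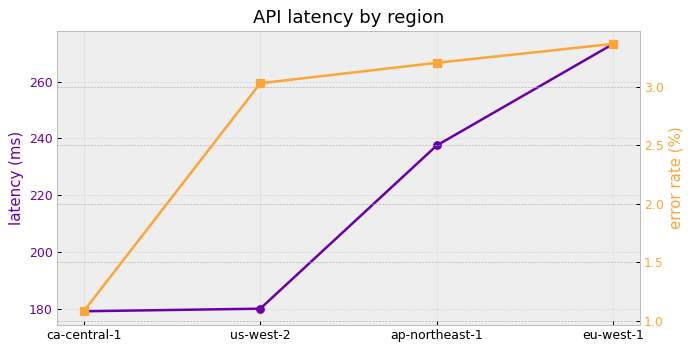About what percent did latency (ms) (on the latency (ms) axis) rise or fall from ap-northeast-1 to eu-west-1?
ap-northeast-1 ≈ 240, eu-west-1 ≈ 270; (270 − 240) / 240 ≈ +12.5%.

≈ +12.5%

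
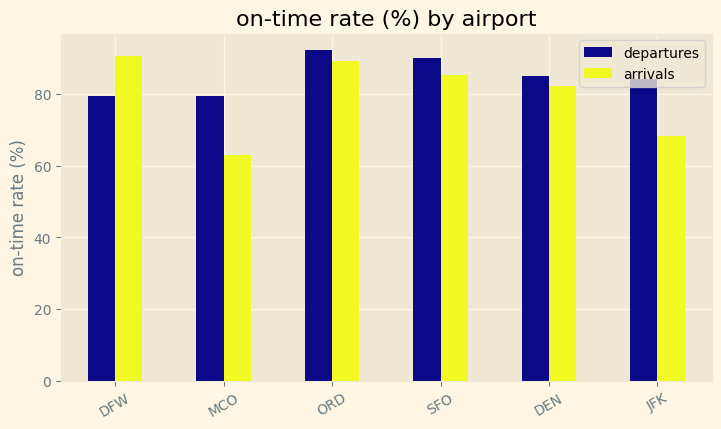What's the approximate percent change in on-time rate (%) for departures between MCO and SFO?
MCO ≈ 80, SFO ≈ 90; (90 − 80) / 80 ≈ +12.5%.

≈ +12.5%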